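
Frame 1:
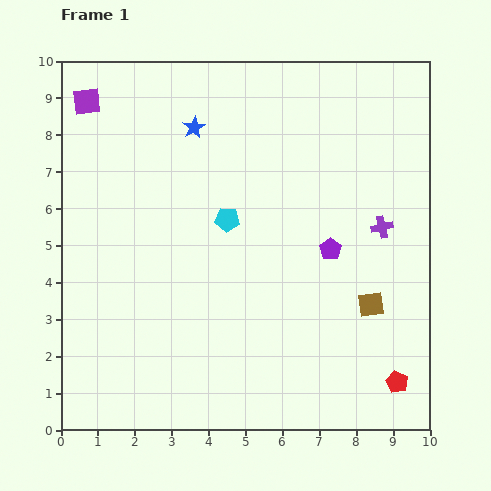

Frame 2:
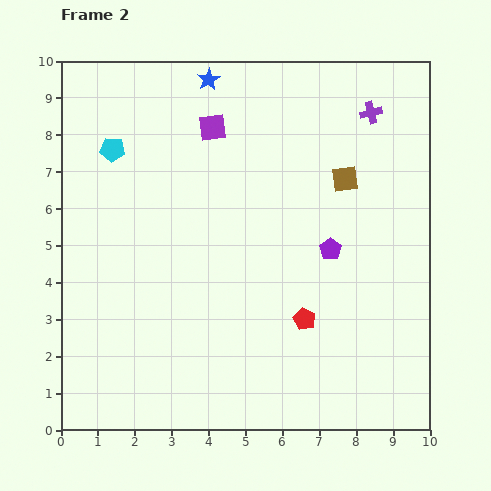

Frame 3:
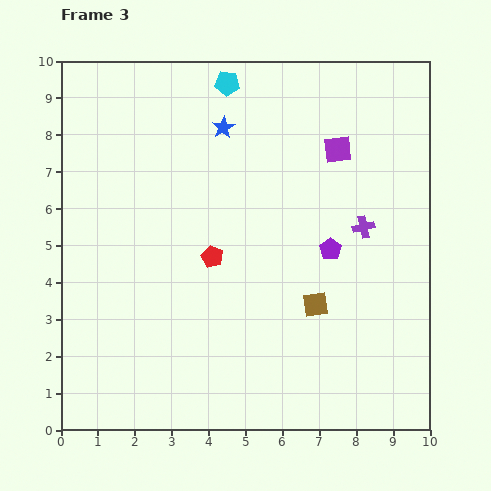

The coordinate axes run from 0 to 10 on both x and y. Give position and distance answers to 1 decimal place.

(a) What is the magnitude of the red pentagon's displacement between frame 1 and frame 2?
3.0

The red pentagon moved from (9.1, 1.3) to (6.6, 3.0), a distance of √(2.5² + 1.7²) ≈ 3.0.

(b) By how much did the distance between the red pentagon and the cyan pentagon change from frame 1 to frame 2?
+0.5

Distance in frame 1: 6.4. Distance in frame 2: 6.9.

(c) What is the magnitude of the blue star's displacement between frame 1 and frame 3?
0.8

The blue star moved from (3.6, 8.2) to (4.4, 8.2), a distance of √(0.8² + 0.0²) ≈ 0.8.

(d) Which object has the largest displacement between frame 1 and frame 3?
the purple square

(moved 6.9; next 6.0)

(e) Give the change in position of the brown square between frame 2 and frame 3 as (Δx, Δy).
(-0.8, -3.4)

The brown square was at (7.7, 6.8) in frame 2 and (6.9, 3.4) in frame 3.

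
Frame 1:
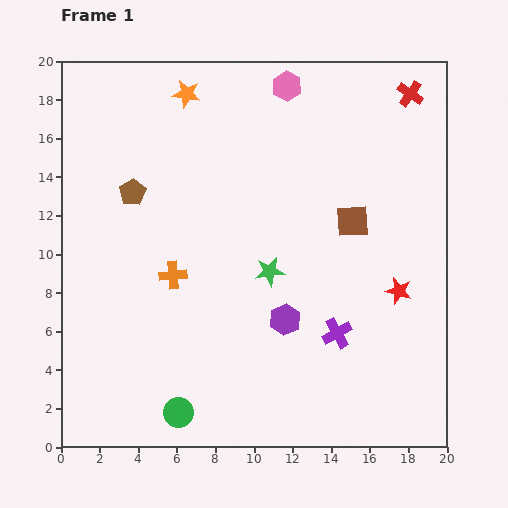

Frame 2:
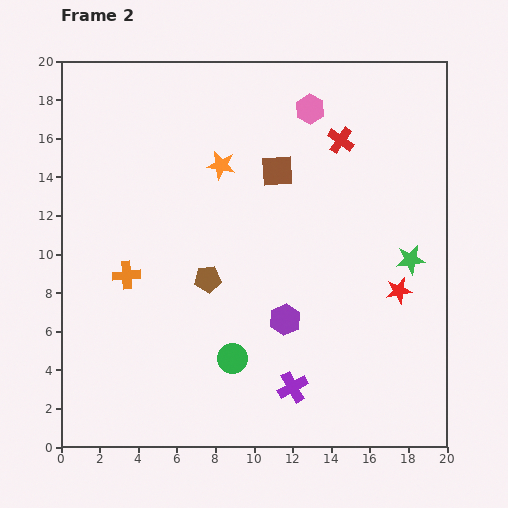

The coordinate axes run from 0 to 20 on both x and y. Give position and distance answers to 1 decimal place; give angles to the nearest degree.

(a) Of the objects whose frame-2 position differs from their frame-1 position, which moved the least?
the pink hexagon

(moved 1.7)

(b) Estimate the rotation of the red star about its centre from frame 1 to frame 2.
28° counter-clockwise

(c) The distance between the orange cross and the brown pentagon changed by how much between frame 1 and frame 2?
-0.6

Distance in frame 1: 4.8. Distance in frame 2: 4.2.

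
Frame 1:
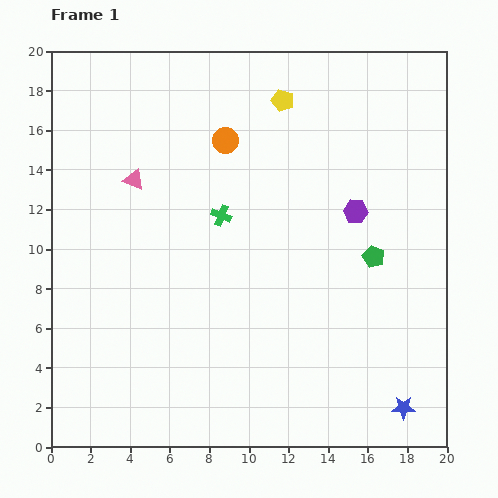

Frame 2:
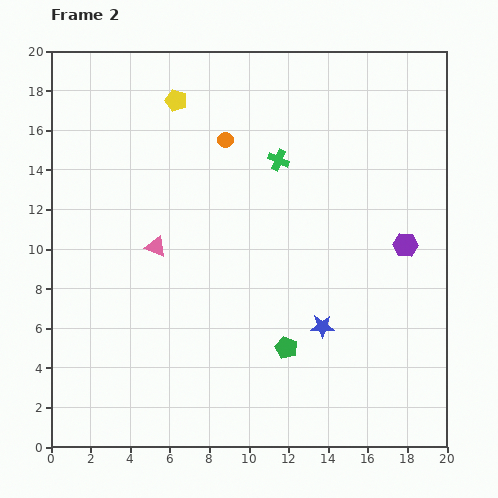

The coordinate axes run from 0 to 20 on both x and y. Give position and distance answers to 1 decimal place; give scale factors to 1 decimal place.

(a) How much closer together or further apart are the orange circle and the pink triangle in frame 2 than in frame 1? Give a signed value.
+1.4

Distance in frame 1: 5.0. Distance in frame 2: 6.4.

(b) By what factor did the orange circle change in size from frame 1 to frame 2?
0.6×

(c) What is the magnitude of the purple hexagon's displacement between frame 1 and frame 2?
3.0

The purple hexagon moved from (15.4, 11.9) to (17.9, 10.2), a distance of √(2.5² + 1.7²) ≈ 3.0.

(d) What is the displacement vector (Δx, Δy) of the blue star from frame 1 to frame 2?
(-4.1, 4.1)

The blue star was at (17.8, 2.0) in frame 1 and (13.7, 6.1) in frame 2.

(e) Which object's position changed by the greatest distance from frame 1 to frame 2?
the green pentagon

(moved 6.4; next 5.8)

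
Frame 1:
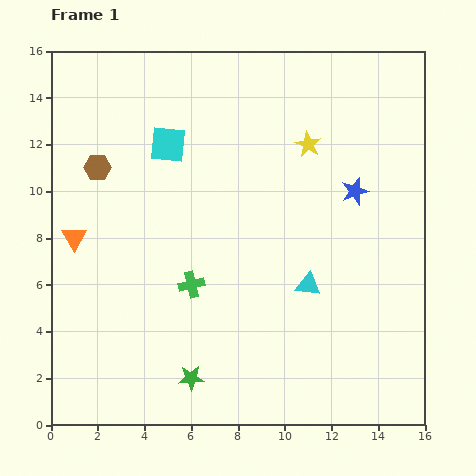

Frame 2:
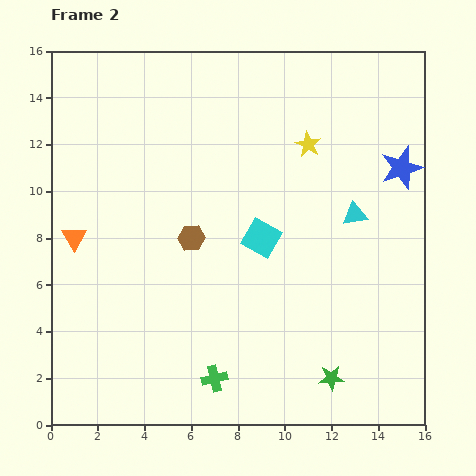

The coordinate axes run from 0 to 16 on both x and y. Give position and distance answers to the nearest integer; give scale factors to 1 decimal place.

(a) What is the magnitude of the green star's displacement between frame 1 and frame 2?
6

The green star moved from (6, 2) to (12, 2), a distance of √(6² + 0²) ≈ 6.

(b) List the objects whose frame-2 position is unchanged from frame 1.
the orange triangle, the yellow star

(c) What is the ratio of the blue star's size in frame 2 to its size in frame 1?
1.6×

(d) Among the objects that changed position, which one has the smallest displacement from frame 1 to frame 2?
the blue star

(moved 2)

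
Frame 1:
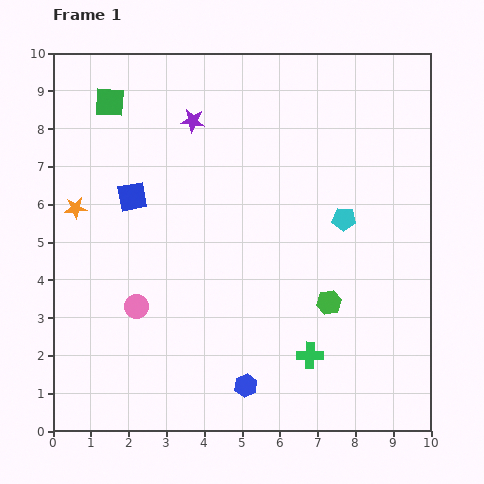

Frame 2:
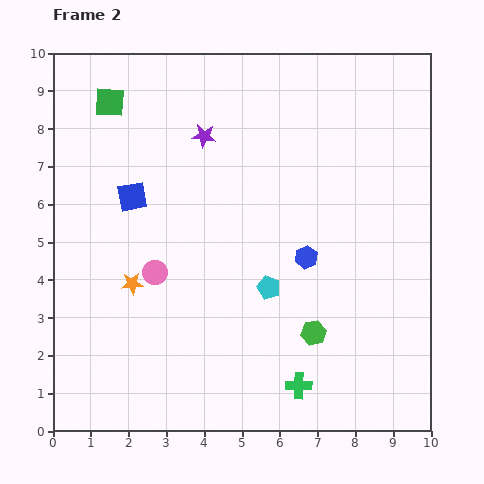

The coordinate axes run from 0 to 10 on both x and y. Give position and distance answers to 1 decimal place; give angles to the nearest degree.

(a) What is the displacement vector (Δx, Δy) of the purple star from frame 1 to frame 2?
(0.3, -0.4)

The purple star was at (3.7, 8.2) in frame 1 and (4.0, 7.8) in frame 2.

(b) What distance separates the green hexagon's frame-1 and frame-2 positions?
0.9

The green hexagon moved from (7.3, 3.4) to (6.9, 2.6), a distance of √(0.4² + 0.8²) ≈ 0.9.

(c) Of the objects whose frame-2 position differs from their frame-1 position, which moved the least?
the purple star

(moved 0.5)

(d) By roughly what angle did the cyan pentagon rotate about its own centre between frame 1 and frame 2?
17° clockwise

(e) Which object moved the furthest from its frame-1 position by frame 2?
the blue hexagon

(moved 3.8; next 2.7)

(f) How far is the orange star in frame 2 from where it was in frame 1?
2.5

The orange star moved from (0.6, 5.9) to (2.1, 3.9), a distance of √(1.5² + 2.0²) ≈ 2.5.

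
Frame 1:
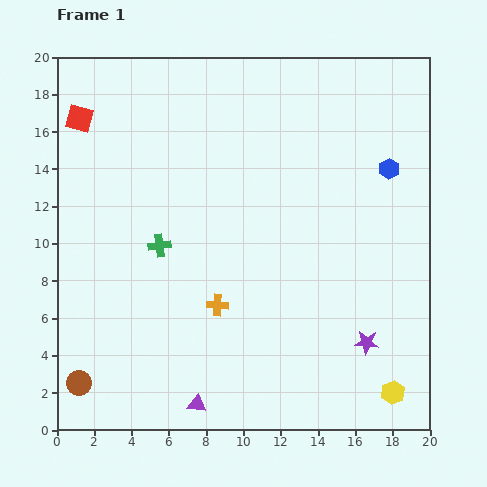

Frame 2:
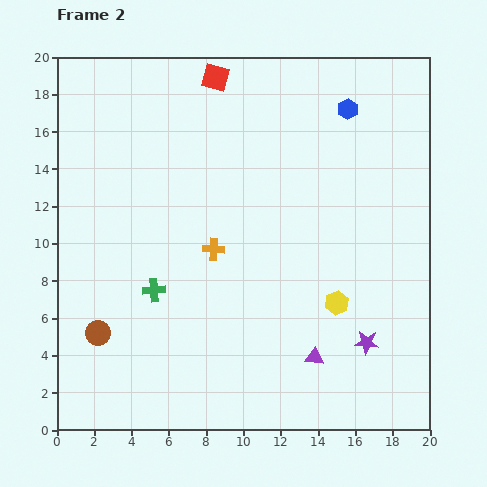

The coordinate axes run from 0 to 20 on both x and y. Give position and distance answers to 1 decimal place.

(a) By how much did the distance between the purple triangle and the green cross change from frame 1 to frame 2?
+0.6

Distance in frame 1: 8.7. Distance in frame 2: 9.3.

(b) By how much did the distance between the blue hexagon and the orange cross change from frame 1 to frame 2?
-1.3

Distance in frame 1: 11.7. Distance in frame 2: 10.4.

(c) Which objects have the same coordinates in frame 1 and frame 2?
the purple star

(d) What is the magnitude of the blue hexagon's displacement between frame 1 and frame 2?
3.9

The blue hexagon moved from (17.8, 14.0) to (15.6, 17.2), a distance of √(2.2² + 3.2²) ≈ 3.9.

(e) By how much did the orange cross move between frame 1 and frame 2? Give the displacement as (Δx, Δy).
(-0.2, 3.0)

The orange cross was at (8.6, 6.7) in frame 1 and (8.4, 9.7) in frame 2.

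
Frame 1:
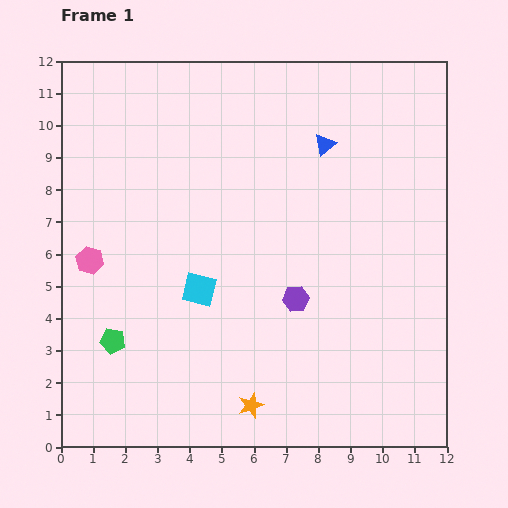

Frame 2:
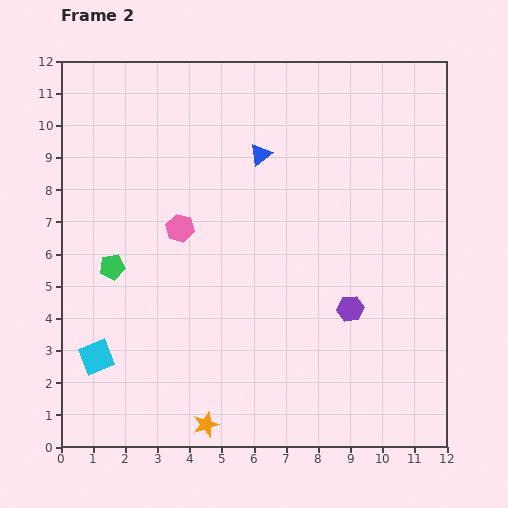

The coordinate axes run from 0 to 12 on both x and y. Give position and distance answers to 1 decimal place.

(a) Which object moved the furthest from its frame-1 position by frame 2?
the cyan square

(moved 3.8; next 3.0)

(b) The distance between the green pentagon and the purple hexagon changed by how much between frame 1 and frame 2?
+1.7

Distance in frame 1: 5.8. Distance in frame 2: 7.5.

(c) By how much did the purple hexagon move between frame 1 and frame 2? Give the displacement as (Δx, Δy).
(1.7, -0.3)

The purple hexagon was at (7.3, 4.6) in frame 1 and (9.0, 4.3) in frame 2.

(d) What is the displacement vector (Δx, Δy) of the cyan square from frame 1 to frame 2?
(-3.2, -2.1)

The cyan square was at (4.3, 4.9) in frame 1 and (1.1, 2.8) in frame 2.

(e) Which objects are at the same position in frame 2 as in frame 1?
none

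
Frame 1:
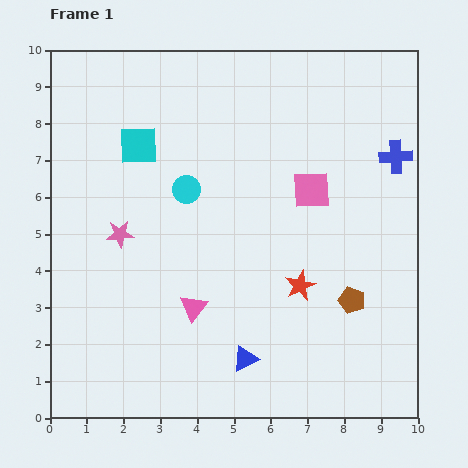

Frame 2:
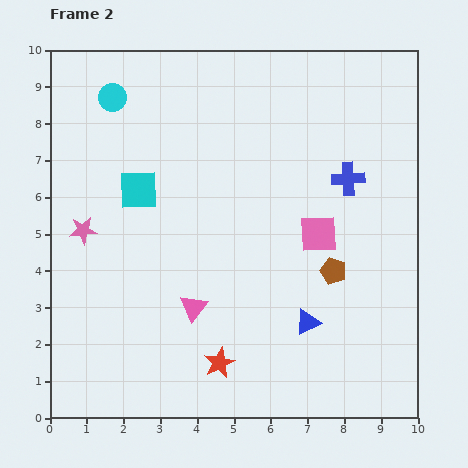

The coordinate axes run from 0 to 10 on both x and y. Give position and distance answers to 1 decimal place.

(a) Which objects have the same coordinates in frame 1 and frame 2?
the pink triangle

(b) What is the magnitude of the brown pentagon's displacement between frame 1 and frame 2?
0.9

The brown pentagon moved from (8.2, 3.2) to (7.7, 4.0), a distance of √(0.5² + 0.8²) ≈ 0.9.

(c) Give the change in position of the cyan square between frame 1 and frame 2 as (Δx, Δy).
(0.0, -1.2)

The cyan square was at (2.4, 7.4) in frame 1 and (2.4, 6.2) in frame 2.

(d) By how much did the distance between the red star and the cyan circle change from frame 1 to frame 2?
+3.8

Distance in frame 1: 4.0. Distance in frame 2: 7.8.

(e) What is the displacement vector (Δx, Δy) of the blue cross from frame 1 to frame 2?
(-1.3, -0.6)

The blue cross was at (9.4, 7.1) in frame 1 and (8.1, 6.5) in frame 2.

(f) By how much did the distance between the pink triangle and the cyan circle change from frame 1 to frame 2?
+2.9

Distance in frame 1: 3.2. Distance in frame 2: 6.1.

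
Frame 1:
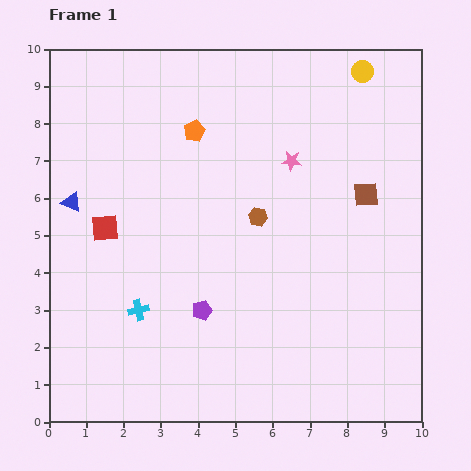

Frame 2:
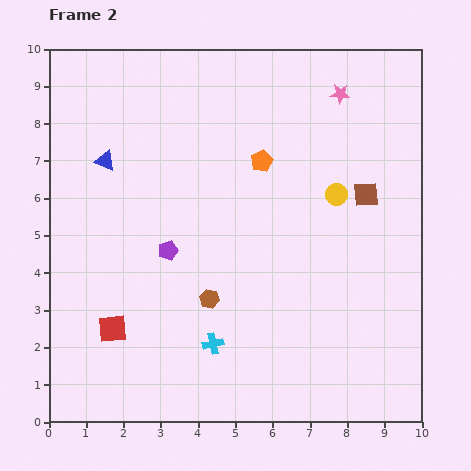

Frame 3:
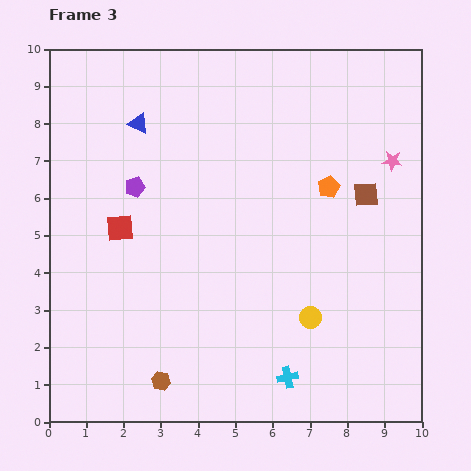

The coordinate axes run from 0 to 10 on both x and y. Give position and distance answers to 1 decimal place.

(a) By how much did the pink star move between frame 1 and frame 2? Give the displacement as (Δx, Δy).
(1.3, 1.8)

The pink star was at (6.5, 7.0) in frame 1 and (7.8, 8.8) in frame 2.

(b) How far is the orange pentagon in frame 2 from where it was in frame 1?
2.0

The orange pentagon moved from (3.9, 7.8) to (5.7, 7.0), a distance of √(1.8² + 0.8²) ≈ 2.0.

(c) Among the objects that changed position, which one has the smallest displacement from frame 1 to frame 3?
the red square

(moved 0.4)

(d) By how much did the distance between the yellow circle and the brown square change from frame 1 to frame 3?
+0.3

Distance in frame 1: 3.3. Distance in frame 3: 3.6.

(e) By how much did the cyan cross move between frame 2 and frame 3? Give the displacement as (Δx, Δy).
(2.0, -0.9)

The cyan cross was at (4.4, 2.1) in frame 2 and (6.4, 1.2) in frame 3.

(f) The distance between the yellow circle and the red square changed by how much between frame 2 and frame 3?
-1.4

Distance in frame 2: 7.0. Distance in frame 3: 5.6.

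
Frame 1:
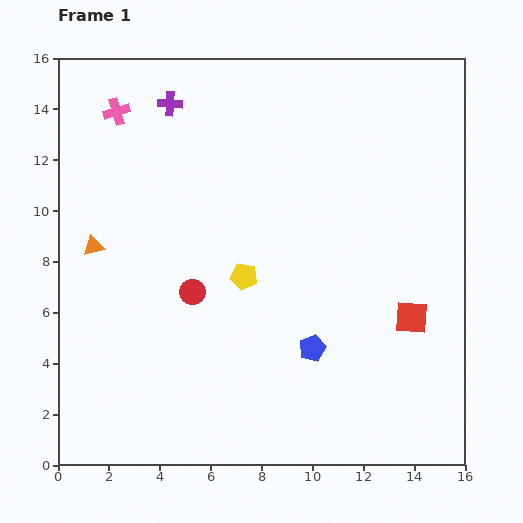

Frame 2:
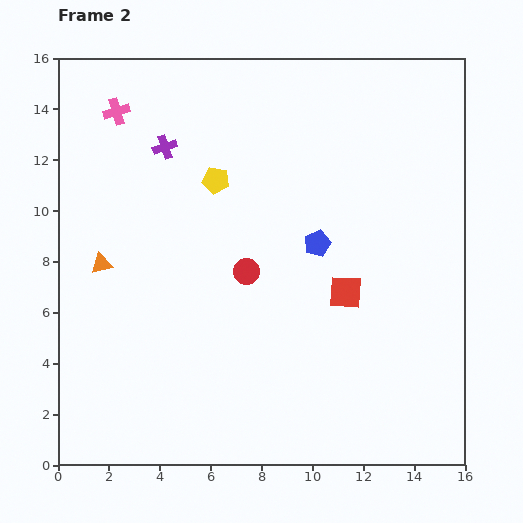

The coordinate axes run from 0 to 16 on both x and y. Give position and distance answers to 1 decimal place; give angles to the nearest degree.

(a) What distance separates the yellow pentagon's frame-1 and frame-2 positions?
4.0

The yellow pentagon moved from (7.3, 7.4) to (6.2, 11.2), a distance of √(1.1² + 3.8²) ≈ 4.0.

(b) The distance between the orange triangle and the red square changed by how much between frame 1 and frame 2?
-3.1

Distance in frame 1: 12.8. Distance in frame 2: 9.7.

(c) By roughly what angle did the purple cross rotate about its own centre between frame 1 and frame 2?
21° counter-clockwise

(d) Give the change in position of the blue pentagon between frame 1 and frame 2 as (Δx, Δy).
(0.2, 4.1)

The blue pentagon was at (10.0, 4.6) in frame 1 and (10.2, 8.7) in frame 2.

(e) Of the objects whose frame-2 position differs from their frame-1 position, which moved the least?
the orange triangle

(moved 0.8)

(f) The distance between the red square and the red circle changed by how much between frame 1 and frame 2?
-4.7

Distance in frame 1: 8.7. Distance in frame 2: 4.0.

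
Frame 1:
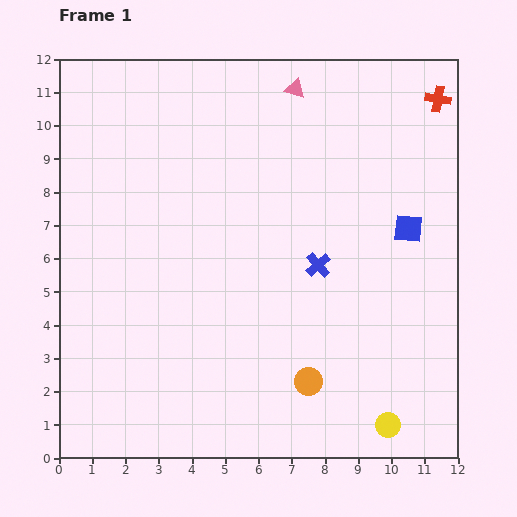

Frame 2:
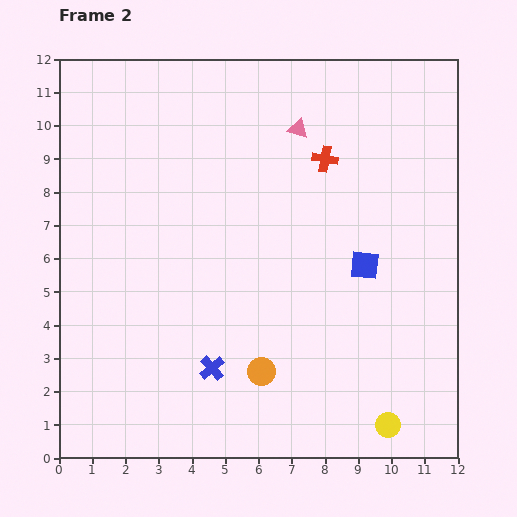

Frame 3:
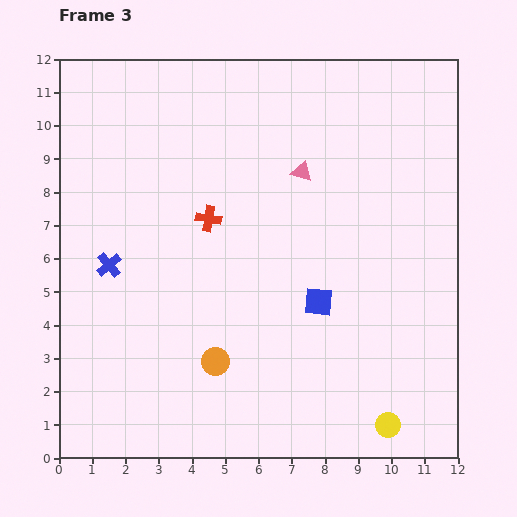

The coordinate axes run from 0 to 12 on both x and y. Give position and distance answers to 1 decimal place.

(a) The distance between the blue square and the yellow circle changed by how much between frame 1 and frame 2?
-1.0

Distance in frame 1: 5.9. Distance in frame 2: 4.9.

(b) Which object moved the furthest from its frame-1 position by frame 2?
the blue cross

(moved 4.5; next 3.8)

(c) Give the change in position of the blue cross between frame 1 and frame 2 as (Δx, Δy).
(-3.2, -3.1)

The blue cross was at (7.8, 5.8) in frame 1 and (4.6, 2.7) in frame 2.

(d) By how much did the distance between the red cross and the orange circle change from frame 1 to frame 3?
-5.1

Distance in frame 1: 9.4. Distance in frame 3: 4.3.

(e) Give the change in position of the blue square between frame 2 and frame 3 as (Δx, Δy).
(-1.4, -1.1)

The blue square was at (9.2, 5.8) in frame 2 and (7.8, 4.7) in frame 3.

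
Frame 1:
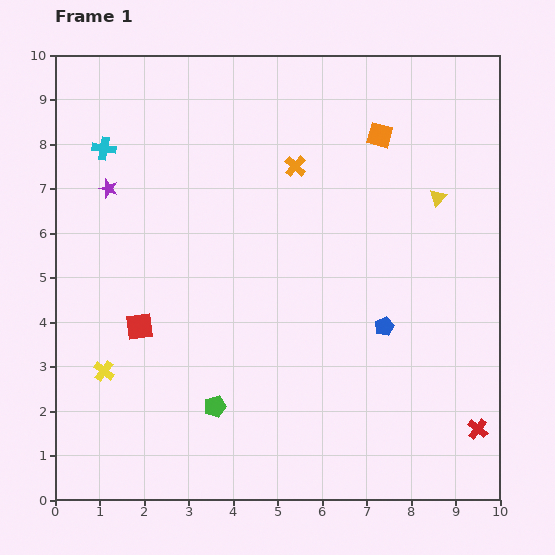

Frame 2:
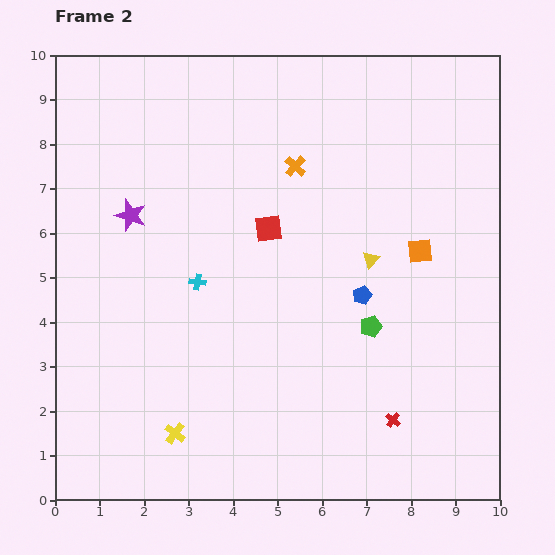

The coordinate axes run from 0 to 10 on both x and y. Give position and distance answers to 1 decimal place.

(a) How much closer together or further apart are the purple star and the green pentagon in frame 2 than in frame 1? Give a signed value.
+0.5

Distance in frame 1: 5.5. Distance in frame 2: 6.0.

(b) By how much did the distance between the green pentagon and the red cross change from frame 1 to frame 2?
-3.7

Distance in frame 1: 5.9. Distance in frame 2: 2.2.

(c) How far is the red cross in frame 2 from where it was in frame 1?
1.9

The red cross moved from (9.5, 1.6) to (7.6, 1.8), a distance of √(1.9² + 0.2²) ≈ 1.9.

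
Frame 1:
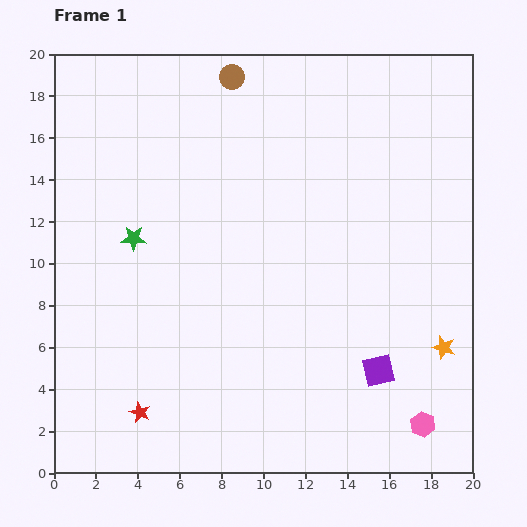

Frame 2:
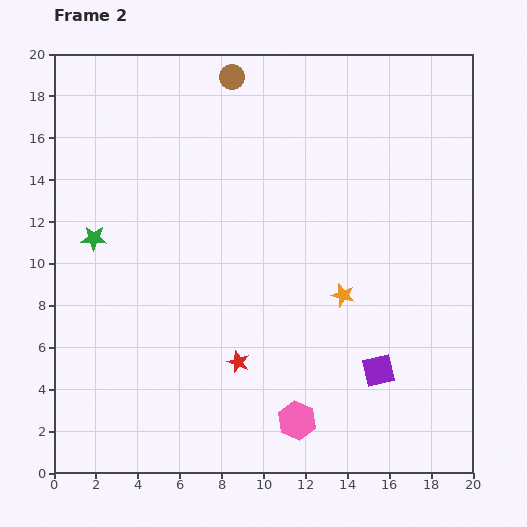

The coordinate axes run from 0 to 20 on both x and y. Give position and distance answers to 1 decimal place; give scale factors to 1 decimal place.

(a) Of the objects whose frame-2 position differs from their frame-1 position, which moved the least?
the green star

(moved 1.9)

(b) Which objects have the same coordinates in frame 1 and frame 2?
the brown circle, the purple square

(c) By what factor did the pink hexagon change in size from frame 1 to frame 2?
1.5×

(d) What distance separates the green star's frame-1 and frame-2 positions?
1.9

The green star moved from (3.8, 11.2) to (1.9, 11.2), a distance of √(1.9² + 0.0²) ≈ 1.9.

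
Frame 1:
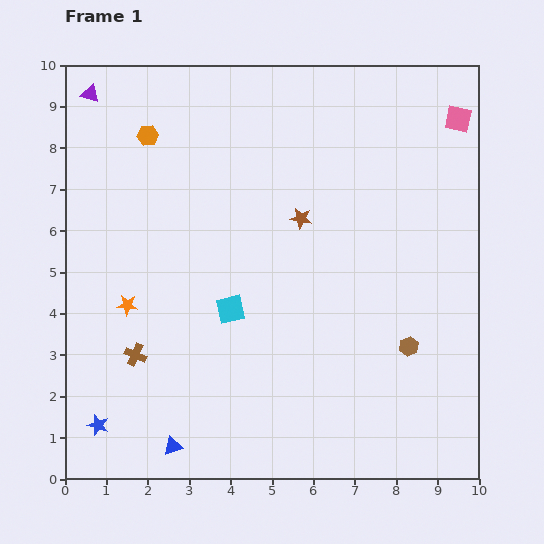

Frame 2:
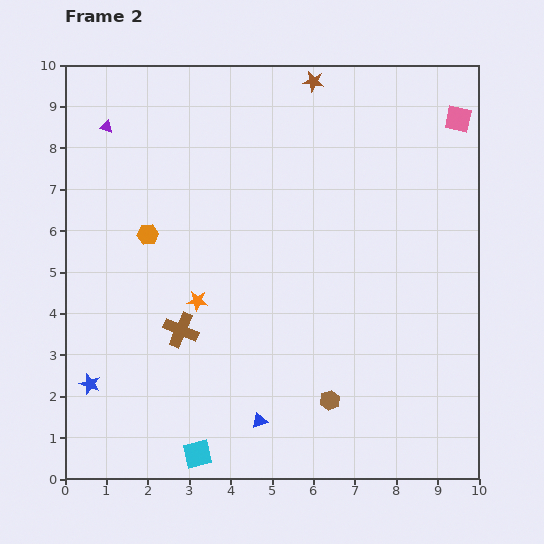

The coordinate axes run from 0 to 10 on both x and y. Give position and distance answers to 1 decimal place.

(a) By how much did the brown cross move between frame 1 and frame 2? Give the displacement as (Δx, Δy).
(1.1, 0.6)

The brown cross was at (1.7, 3.0) in frame 1 and (2.8, 3.6) in frame 2.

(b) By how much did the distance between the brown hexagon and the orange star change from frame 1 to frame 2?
-2.9

Distance in frame 1: 6.9. Distance in frame 2: 4.0.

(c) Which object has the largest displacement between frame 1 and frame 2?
the cyan square

(moved 3.6; next 3.3)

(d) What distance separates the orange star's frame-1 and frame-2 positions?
1.7

The orange star moved from (1.5, 4.2) to (3.2, 4.3), a distance of √(1.7² + 0.1²) ≈ 1.7.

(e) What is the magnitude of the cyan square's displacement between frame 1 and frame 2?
3.6

The cyan square moved from (4.0, 4.1) to (3.2, 0.6), a distance of √(0.8² + 3.5²) ≈ 3.6.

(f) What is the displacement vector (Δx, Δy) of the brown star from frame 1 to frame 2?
(0.3, 3.3)

The brown star was at (5.7, 6.3) in frame 1 and (6.0, 9.6) in frame 2.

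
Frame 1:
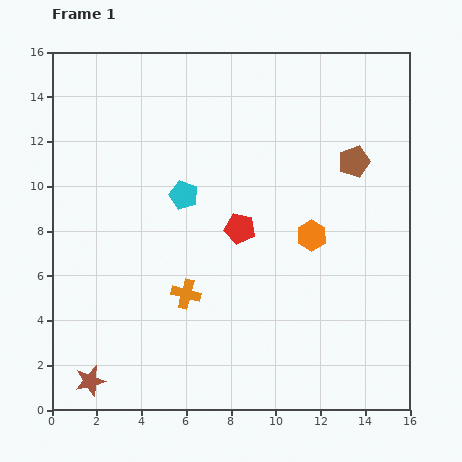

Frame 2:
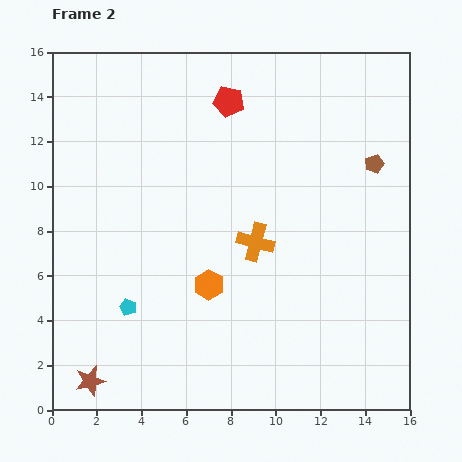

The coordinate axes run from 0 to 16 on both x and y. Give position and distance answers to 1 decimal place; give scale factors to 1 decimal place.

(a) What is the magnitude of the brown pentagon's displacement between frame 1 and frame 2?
0.9

The brown pentagon moved from (13.5, 11.1) to (14.4, 11.0), a distance of √(0.9² + 0.1²) ≈ 0.9.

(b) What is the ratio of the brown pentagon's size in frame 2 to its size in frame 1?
0.6×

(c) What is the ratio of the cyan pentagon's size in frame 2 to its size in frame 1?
0.6×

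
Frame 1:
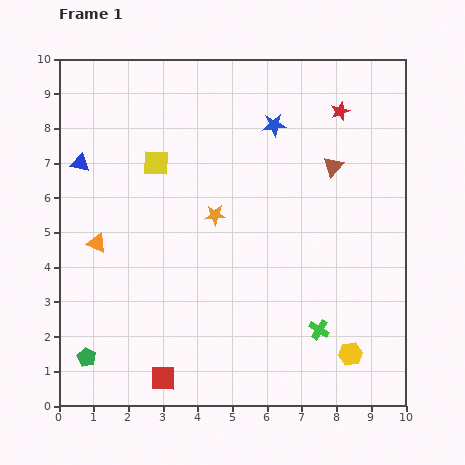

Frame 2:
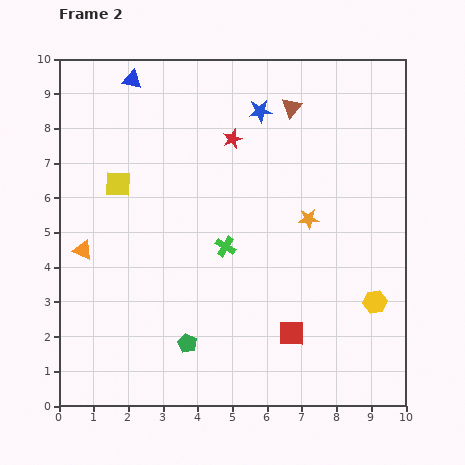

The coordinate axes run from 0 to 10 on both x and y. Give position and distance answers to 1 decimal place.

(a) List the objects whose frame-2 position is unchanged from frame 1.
none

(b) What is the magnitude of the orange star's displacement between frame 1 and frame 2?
2.7

The orange star moved from (4.5, 5.5) to (7.2, 5.4), a distance of √(2.7² + 0.1²) ≈ 2.7.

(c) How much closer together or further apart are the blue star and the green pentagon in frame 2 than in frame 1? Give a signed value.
-1.6

Distance in frame 1: 8.6. Distance in frame 2: 7.0.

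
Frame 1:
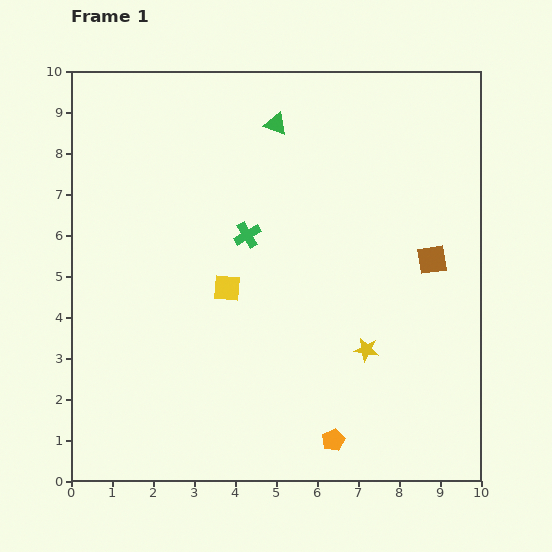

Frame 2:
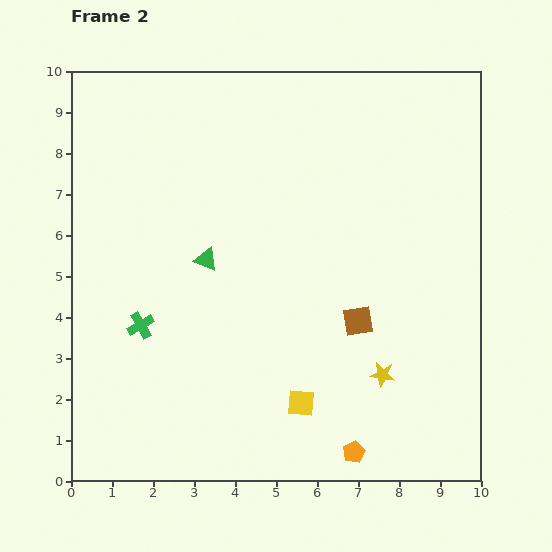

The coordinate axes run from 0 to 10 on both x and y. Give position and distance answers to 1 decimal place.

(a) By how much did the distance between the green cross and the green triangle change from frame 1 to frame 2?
-0.5

Distance in frame 1: 2.8. Distance in frame 2: 2.3.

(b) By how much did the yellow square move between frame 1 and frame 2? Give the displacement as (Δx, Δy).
(1.8, -2.8)

The yellow square was at (3.8, 4.7) in frame 1 and (5.6, 1.9) in frame 2.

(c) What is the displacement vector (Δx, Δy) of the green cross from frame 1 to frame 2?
(-2.6, -2.2)

The green cross was at (4.3, 6.0) in frame 1 and (1.7, 3.8) in frame 2.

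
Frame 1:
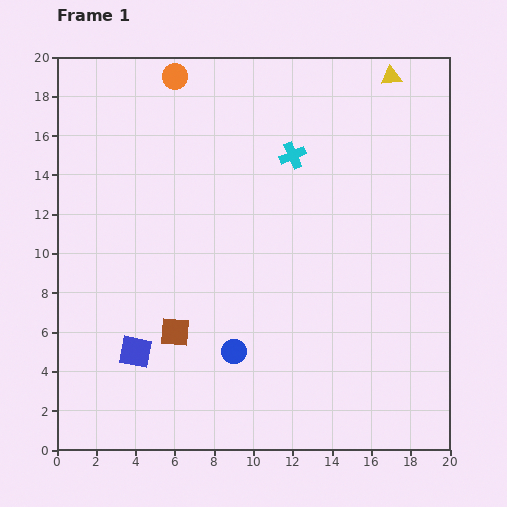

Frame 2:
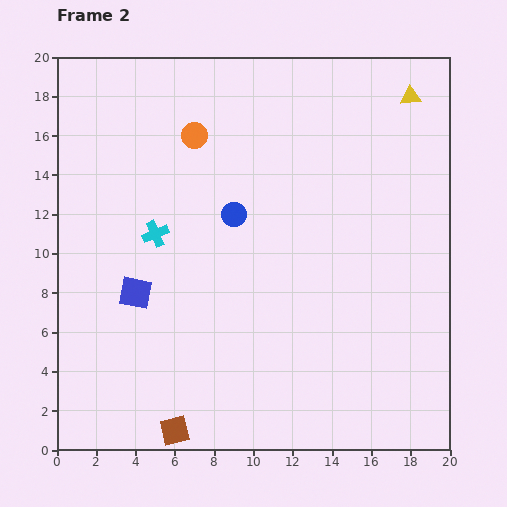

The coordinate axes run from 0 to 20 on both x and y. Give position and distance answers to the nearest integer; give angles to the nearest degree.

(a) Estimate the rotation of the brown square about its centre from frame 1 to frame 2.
19° counter-clockwise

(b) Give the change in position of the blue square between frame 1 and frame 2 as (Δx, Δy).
(0, 3)

The blue square was at (4, 5) in frame 1 and (4, 8) in frame 2.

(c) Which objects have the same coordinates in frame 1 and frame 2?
none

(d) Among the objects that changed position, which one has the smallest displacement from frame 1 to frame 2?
the yellow triangle

(moved 1)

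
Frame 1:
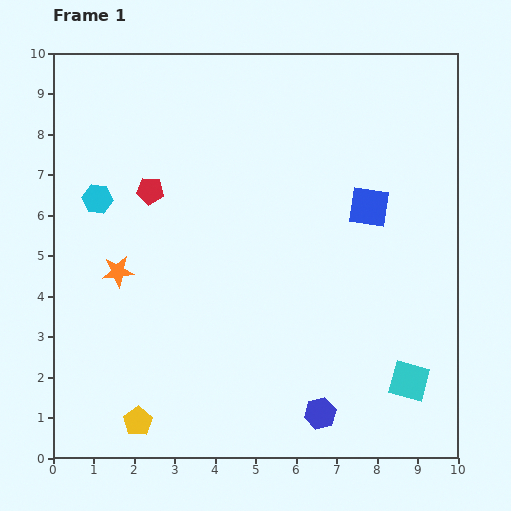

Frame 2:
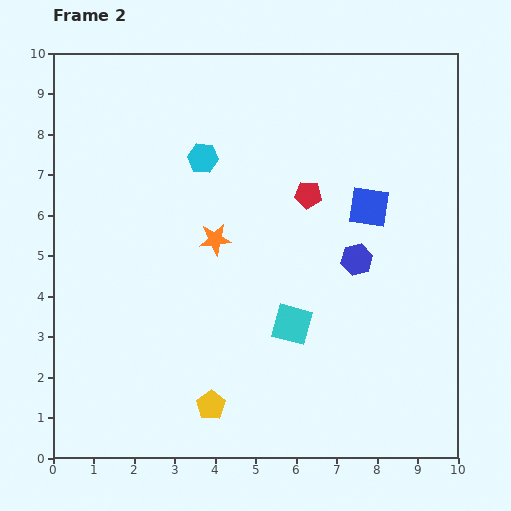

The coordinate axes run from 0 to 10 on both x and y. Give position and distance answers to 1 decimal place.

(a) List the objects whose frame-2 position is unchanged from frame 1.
the blue square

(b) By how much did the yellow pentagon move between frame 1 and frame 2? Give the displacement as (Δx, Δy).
(1.8, 0.4)

The yellow pentagon was at (2.1, 0.9) in frame 1 and (3.9, 1.3) in frame 2.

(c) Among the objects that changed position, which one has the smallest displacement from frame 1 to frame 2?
the yellow pentagon

(moved 1.8)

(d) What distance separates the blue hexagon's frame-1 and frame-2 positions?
3.9

The blue hexagon moved from (6.6, 1.1) to (7.5, 4.9), a distance of √(0.9² + 3.8²) ≈ 3.9.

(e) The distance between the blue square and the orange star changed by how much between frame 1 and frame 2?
-2.5

Distance in frame 1: 6.4. Distance in frame 2: 3.9.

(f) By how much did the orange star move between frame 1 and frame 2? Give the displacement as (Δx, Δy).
(2.4, 0.8)

The orange star was at (1.6, 4.6) in frame 1 and (4.0, 5.4) in frame 2.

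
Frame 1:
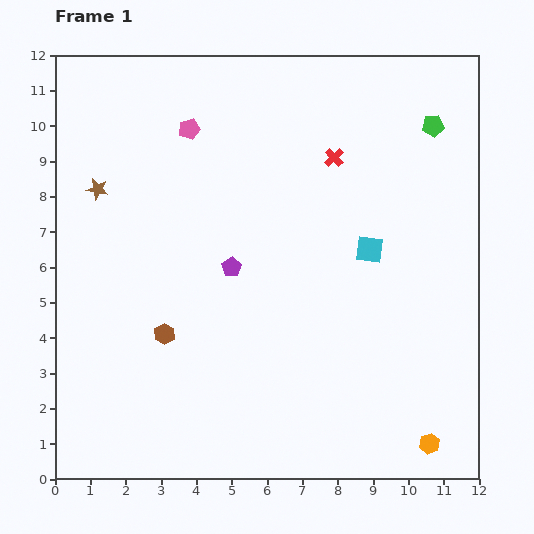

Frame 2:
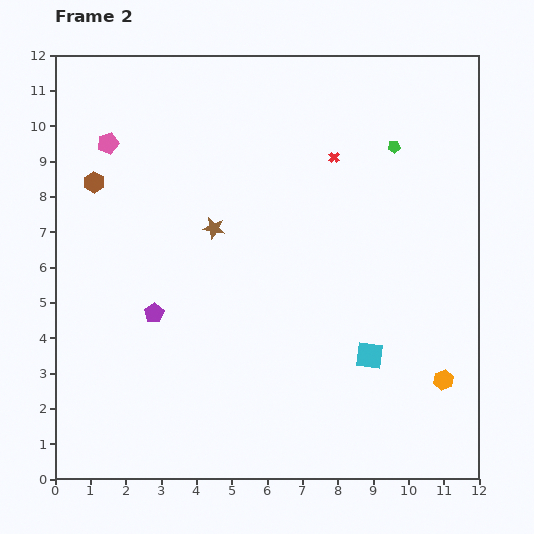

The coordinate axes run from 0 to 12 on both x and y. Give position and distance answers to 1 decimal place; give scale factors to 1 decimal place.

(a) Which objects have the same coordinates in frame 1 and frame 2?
the red cross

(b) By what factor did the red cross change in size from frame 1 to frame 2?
0.6×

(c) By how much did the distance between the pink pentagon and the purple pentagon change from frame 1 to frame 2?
+0.9

Distance in frame 1: 4.1. Distance in frame 2: 5.0.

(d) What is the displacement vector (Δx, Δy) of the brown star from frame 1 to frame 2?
(3.3, -1.1)

The brown star was at (1.2, 8.2) in frame 1 and (4.5, 7.1) in frame 2.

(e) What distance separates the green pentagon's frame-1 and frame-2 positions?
1.3

The green pentagon moved from (10.7, 10.0) to (9.6, 9.4), a distance of √(1.1² + 0.6²) ≈ 1.3.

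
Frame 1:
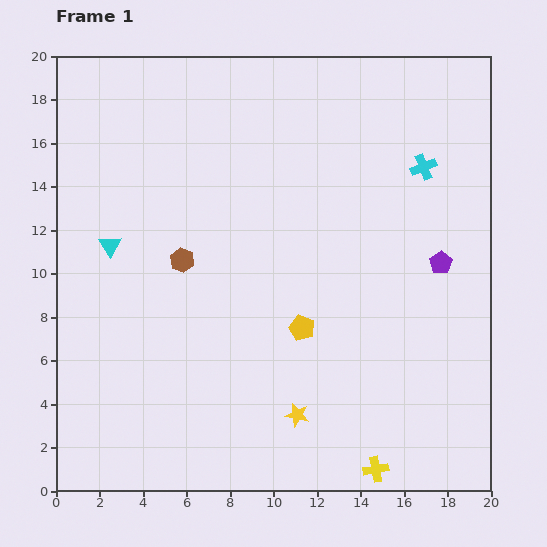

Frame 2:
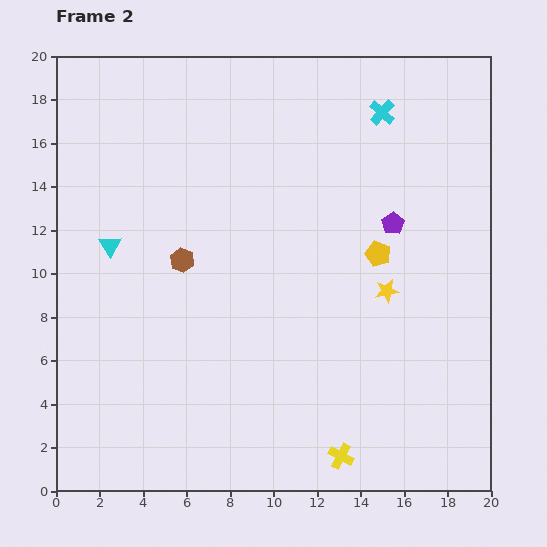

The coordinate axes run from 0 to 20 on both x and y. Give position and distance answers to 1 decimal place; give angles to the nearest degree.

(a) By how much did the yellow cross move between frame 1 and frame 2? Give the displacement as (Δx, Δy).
(-1.6, 0.6)

The yellow cross was at (14.7, 1.0) in frame 1 and (13.1, 1.6) in frame 2.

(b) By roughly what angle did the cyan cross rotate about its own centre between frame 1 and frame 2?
26° counter-clockwise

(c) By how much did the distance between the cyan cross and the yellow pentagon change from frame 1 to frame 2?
-2.8

Distance in frame 1: 9.3. Distance in frame 2: 6.5.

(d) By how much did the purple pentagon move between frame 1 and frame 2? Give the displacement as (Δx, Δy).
(-2.2, 1.8)

The purple pentagon was at (17.7, 10.5) in frame 1 and (15.5, 12.3) in frame 2.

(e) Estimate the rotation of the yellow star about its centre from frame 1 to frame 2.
23° counter-clockwise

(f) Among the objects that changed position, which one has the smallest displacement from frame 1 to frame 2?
the yellow cross

(moved 1.7)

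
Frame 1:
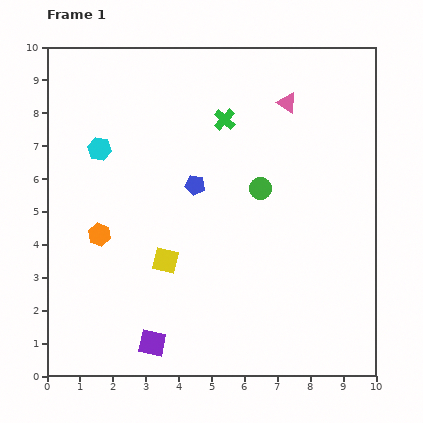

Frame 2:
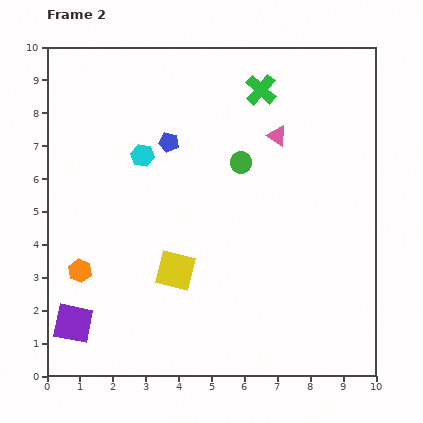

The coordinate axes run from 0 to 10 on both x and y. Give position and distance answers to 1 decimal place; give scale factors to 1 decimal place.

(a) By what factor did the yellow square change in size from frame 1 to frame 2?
1.5×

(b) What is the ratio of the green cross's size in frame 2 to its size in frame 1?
1.4×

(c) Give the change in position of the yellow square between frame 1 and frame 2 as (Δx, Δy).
(0.3, -0.3)

The yellow square was at (3.6, 3.5) in frame 1 and (3.9, 3.2) in frame 2.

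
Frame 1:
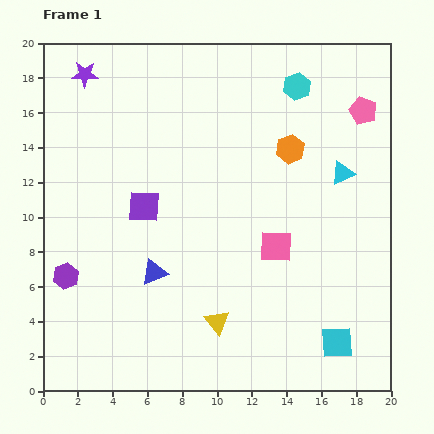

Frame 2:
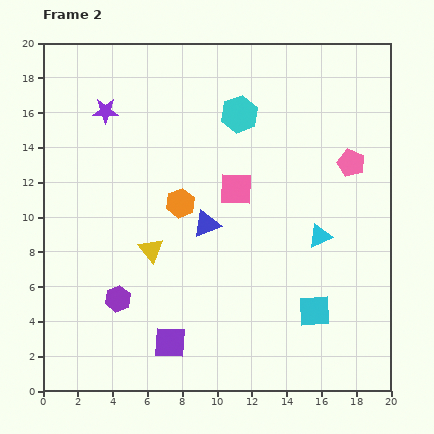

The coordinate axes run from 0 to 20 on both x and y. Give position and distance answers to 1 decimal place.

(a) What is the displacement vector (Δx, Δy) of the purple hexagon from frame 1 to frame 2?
(3.0, -1.3)

The purple hexagon was at (1.3, 6.6) in frame 1 and (4.3, 5.3) in frame 2.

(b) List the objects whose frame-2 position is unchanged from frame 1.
none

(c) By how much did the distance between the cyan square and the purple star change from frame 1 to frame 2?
-4.6

Distance in frame 1: 21.2. Distance in frame 2: 16.6.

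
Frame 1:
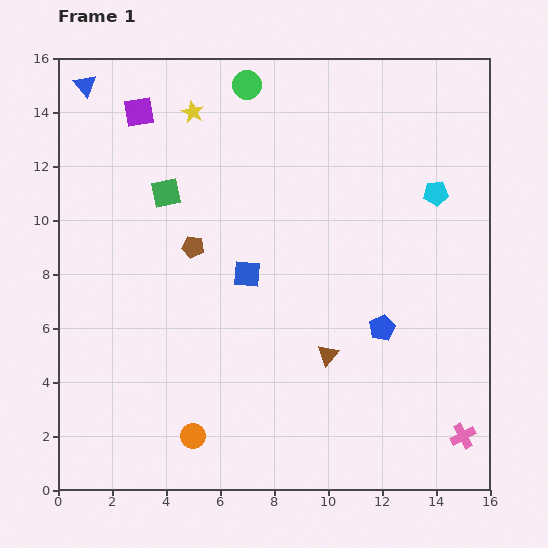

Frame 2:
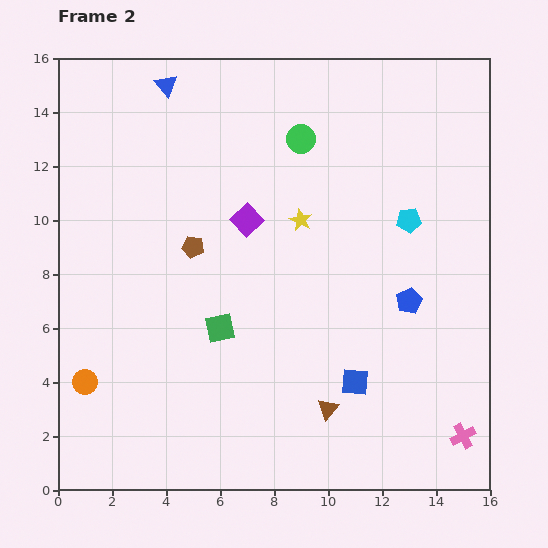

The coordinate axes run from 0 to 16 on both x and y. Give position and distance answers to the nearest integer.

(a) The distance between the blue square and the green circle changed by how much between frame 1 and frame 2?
+2

Distance in frame 1: 7. Distance in frame 2: 9.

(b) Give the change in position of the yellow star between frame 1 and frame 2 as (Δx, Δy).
(4, -4)

The yellow star was at (5, 14) in frame 1 and (9, 10) in frame 2.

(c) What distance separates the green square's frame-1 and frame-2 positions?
5

The green square moved from (4, 11) to (6, 6), a distance of √(2² + 5²) ≈ 5.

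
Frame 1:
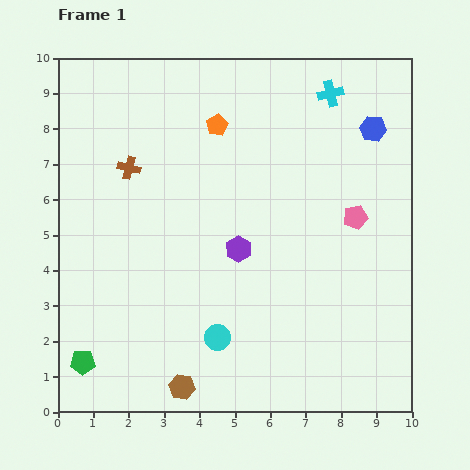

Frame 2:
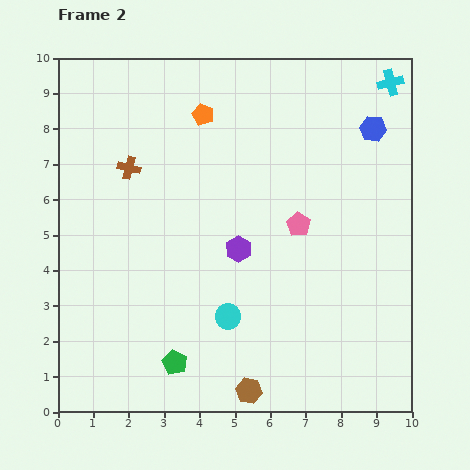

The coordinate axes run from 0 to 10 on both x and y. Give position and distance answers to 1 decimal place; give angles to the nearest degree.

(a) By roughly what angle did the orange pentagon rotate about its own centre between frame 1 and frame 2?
22° counter-clockwise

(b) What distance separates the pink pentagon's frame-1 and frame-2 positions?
1.6

The pink pentagon moved from (8.4, 5.5) to (6.8, 5.3), a distance of √(1.6² + 0.2²) ≈ 1.6.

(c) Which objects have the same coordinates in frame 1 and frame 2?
the blue hexagon, the purple hexagon, the brown cross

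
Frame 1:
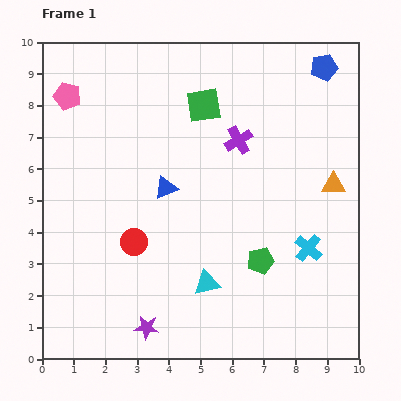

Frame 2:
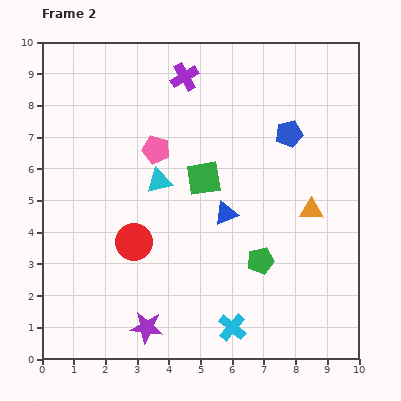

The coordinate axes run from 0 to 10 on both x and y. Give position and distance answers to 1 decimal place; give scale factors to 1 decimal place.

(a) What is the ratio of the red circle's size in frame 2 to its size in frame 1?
1.4×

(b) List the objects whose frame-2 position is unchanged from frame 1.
the purple star, the green pentagon, the red circle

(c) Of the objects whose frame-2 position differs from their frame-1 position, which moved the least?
the orange triangle

(moved 1.1)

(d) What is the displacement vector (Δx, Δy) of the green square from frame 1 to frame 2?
(0.0, -2.3)

The green square was at (5.1, 8.0) in frame 1 and (5.1, 5.7) in frame 2.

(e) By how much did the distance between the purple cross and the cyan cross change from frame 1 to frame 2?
+4.0

Distance in frame 1: 4.0. Distance in frame 2: 8.0.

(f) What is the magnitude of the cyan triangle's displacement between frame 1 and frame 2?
3.5

The cyan triangle moved from (5.2, 2.4) to (3.7, 5.6), a distance of √(1.5² + 3.2²) ≈ 3.5.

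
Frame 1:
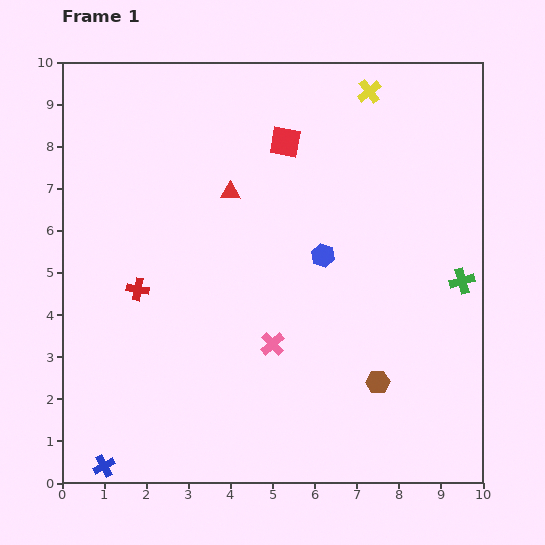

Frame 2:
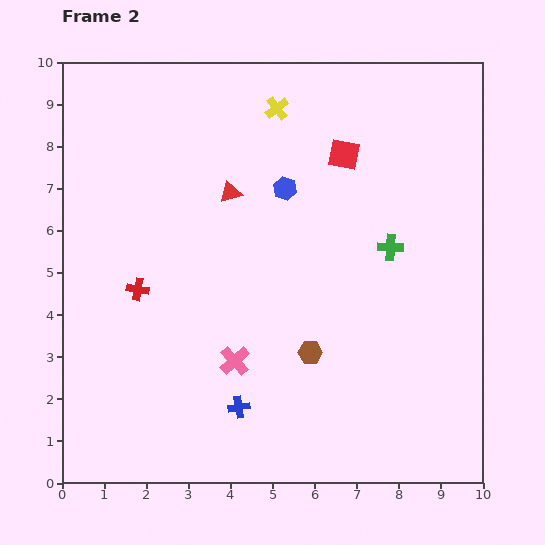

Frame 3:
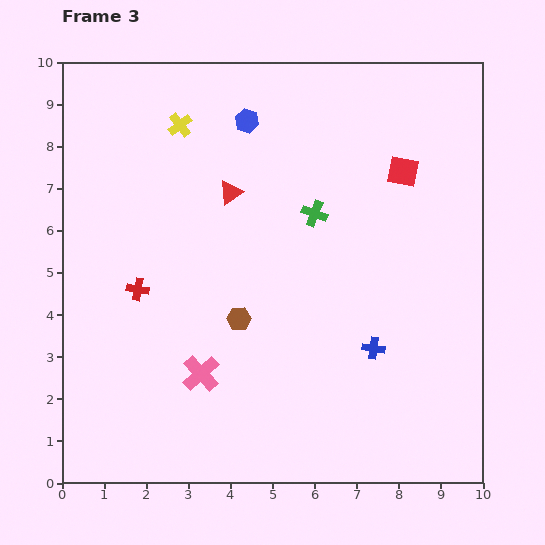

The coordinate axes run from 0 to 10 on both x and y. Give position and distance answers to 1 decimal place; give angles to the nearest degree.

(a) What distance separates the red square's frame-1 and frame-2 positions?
1.4

The red square moved from (5.3, 8.1) to (6.7, 7.8), a distance of √(1.4² + 0.3²) ≈ 1.4.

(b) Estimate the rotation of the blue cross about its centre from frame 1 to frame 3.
37° clockwise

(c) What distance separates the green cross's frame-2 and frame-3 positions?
2.0

The green cross moved from (7.8, 5.6) to (6.0, 6.4), a distance of √(1.8² + 0.8²) ≈ 2.0.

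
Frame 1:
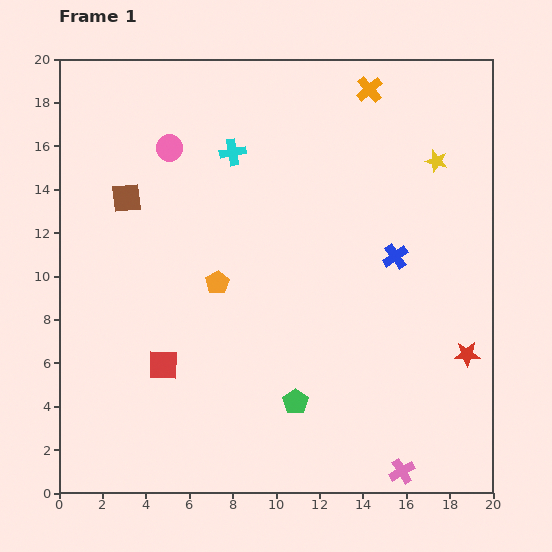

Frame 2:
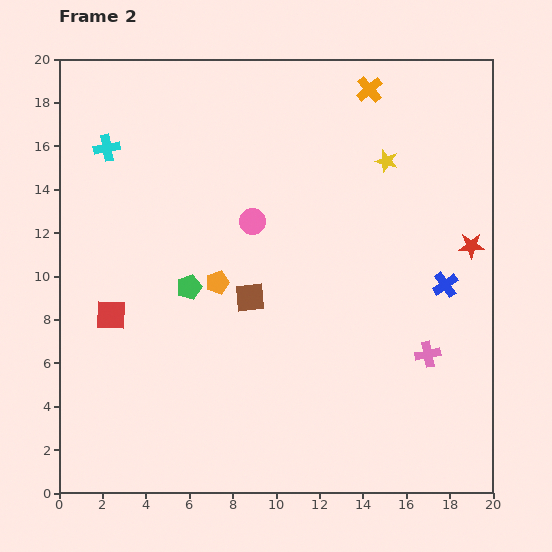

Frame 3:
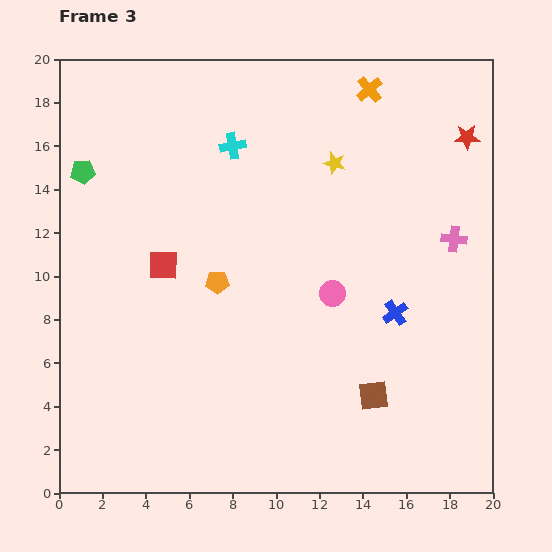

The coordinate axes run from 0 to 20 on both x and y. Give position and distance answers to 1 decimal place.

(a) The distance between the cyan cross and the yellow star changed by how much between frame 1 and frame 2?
+3.5

Distance in frame 1: 9.4. Distance in frame 2: 12.9.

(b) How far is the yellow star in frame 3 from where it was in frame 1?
4.7

The yellow star moved from (17.4, 15.3) to (12.7, 15.2), a distance of √(4.7² + 0.1²) ≈ 4.7.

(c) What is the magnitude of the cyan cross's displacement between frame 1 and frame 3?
0.3

The cyan cross moved from (8.0, 15.7) to (8.0, 16.0), a distance of √(0.0² + 0.3²) ≈ 0.3.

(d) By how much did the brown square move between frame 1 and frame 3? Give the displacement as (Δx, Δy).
(11.4, -9.1)

The brown square was at (3.1, 13.6) in frame 1 and (14.5, 4.5) in frame 3.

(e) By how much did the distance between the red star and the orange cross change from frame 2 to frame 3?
-3.6

Distance in frame 2: 8.6. Distance in frame 3: 5.0.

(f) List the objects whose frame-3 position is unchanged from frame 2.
the orange pentagon, the orange cross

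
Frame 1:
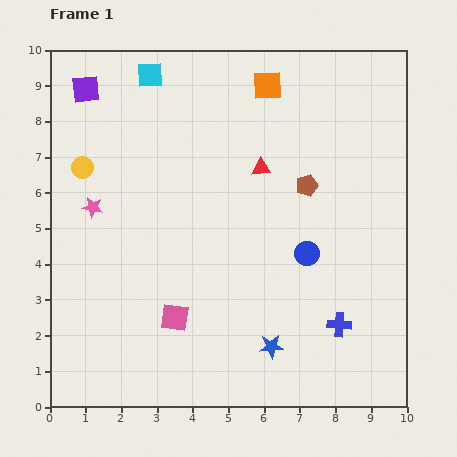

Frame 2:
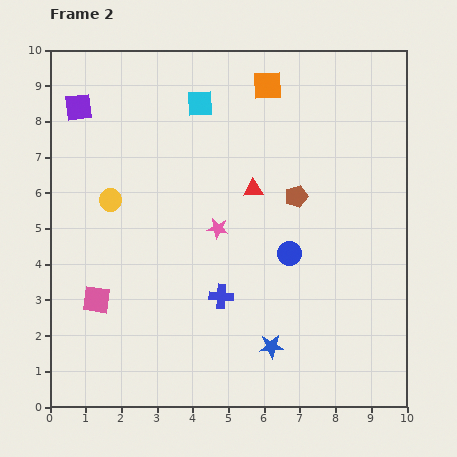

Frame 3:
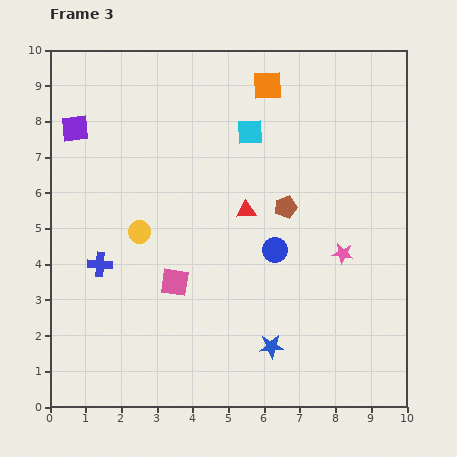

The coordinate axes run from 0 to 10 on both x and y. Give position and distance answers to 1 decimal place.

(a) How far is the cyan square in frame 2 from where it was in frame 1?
1.6

The cyan square moved from (2.8, 9.3) to (4.2, 8.5), a distance of √(1.4² + 0.8²) ≈ 1.6.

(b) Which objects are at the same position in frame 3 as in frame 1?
the orange square, the blue star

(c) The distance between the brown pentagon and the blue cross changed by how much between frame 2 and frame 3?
+1.9

Distance in frame 2: 3.5. Distance in frame 3: 5.4.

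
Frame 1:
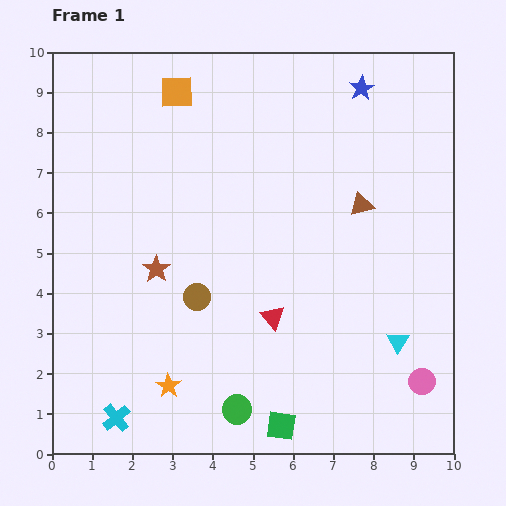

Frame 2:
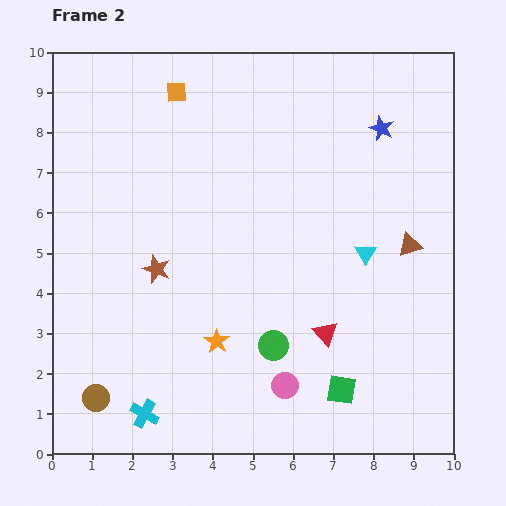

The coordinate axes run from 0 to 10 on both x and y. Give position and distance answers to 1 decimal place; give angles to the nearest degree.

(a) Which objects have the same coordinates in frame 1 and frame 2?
the brown star, the orange square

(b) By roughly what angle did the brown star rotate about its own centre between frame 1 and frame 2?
15° counter-clockwise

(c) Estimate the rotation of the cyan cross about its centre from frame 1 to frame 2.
22° counter-clockwise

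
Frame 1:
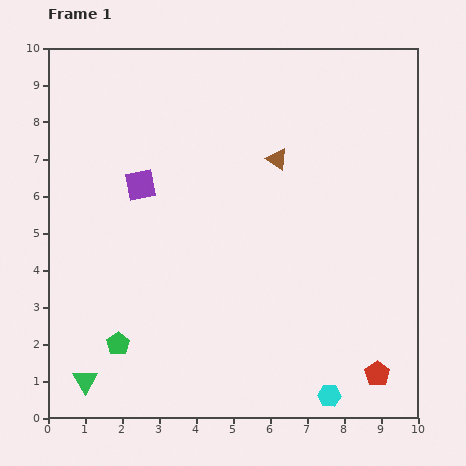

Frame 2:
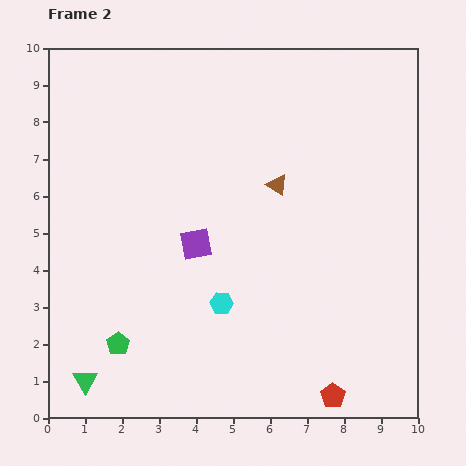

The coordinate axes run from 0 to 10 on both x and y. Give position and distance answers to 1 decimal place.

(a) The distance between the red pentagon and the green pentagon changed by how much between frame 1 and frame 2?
-1.0

Distance in frame 1: 7.0. Distance in frame 2: 6.0.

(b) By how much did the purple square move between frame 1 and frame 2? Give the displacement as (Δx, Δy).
(1.5, -1.6)

The purple square was at (2.5, 6.3) in frame 1 and (4.0, 4.7) in frame 2.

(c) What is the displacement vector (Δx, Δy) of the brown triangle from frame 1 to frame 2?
(0.0, -0.7)

The brown triangle was at (6.2, 7.0) in frame 1 and (6.2, 6.3) in frame 2.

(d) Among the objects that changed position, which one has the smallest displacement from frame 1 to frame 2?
the brown triangle

(moved 0.7)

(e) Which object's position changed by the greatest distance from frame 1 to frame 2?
the cyan hexagon

(moved 3.8; next 2.2)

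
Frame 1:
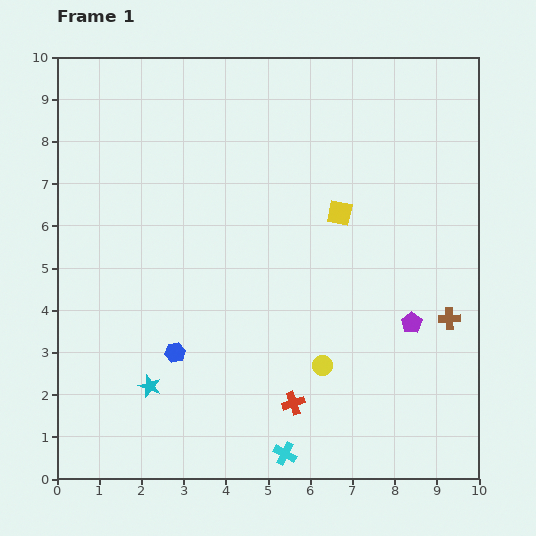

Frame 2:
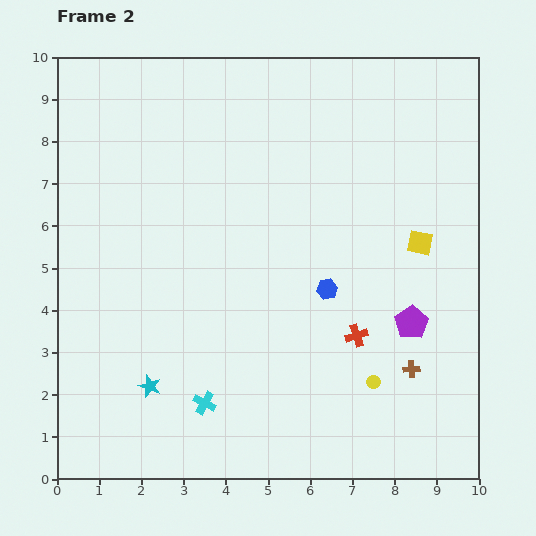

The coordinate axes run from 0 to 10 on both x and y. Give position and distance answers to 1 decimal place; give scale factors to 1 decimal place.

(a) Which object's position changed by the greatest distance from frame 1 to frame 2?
the blue hexagon

(moved 3.9; next 2.2)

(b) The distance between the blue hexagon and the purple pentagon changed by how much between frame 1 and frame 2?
-3.4

Distance in frame 1: 5.6. Distance in frame 2: 2.2.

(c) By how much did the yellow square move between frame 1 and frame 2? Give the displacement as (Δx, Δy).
(1.9, -0.7)

The yellow square was at (6.7, 6.3) in frame 1 and (8.6, 5.6) in frame 2.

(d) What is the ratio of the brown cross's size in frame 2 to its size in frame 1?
0.8×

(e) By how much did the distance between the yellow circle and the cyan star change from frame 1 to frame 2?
+1.2

Distance in frame 1: 4.1. Distance in frame 2: 5.3.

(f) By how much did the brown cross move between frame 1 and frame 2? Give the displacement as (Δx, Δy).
(-0.9, -1.2)

The brown cross was at (9.3, 3.8) in frame 1 and (8.4, 2.6) in frame 2.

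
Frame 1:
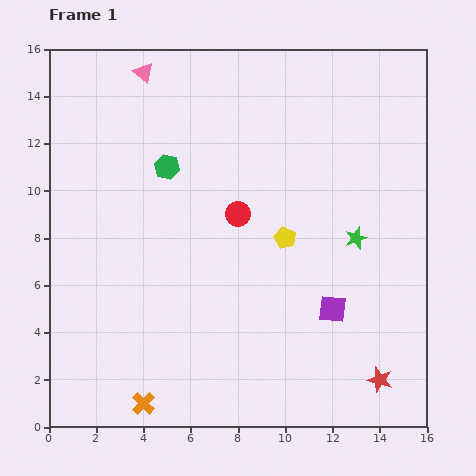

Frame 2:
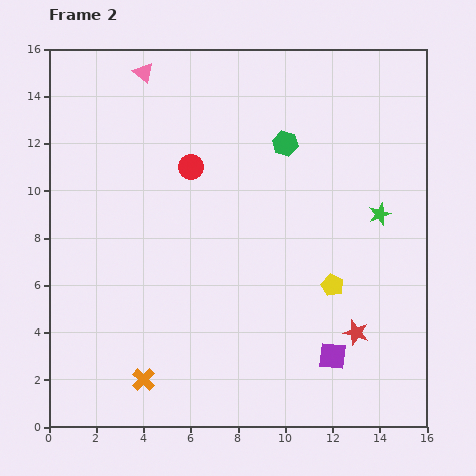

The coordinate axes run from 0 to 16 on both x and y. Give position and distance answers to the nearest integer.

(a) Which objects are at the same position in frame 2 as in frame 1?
the pink triangle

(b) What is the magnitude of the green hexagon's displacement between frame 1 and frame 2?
5

The green hexagon moved from (5, 11) to (10, 12), a distance of √(5² + 1²) ≈ 5.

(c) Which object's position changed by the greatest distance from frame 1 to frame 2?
the green hexagon

(moved 5; next 3)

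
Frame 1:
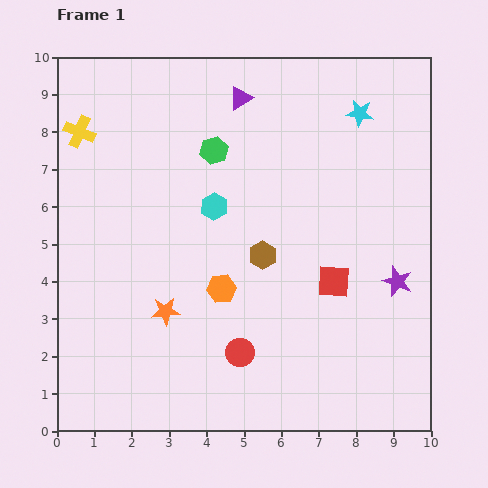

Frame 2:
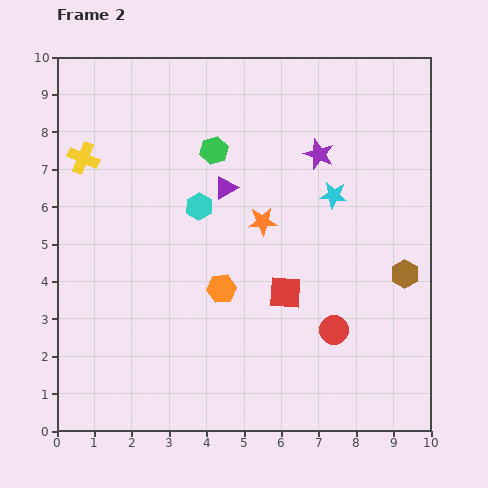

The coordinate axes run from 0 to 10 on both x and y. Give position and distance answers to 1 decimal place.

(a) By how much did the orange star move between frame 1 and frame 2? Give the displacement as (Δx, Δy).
(2.6, 2.4)

The orange star was at (2.9, 3.2) in frame 1 and (5.5, 5.6) in frame 2.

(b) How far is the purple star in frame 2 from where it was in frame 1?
4.0

The purple star moved from (9.1, 4.0) to (7.0, 7.4), a distance of √(2.1² + 3.4²) ≈ 4.0.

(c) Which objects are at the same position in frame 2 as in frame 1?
the green hexagon, the orange hexagon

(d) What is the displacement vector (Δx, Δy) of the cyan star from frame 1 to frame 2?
(-0.7, -2.2)

The cyan star was at (8.1, 8.5) in frame 1 and (7.4, 6.3) in frame 2.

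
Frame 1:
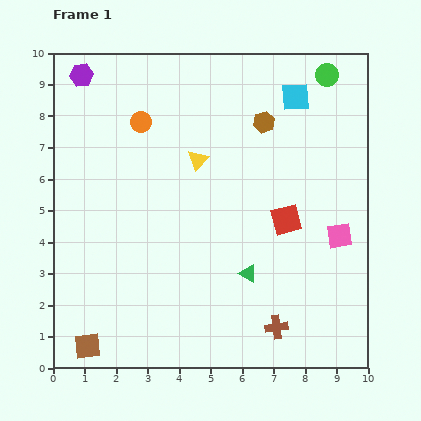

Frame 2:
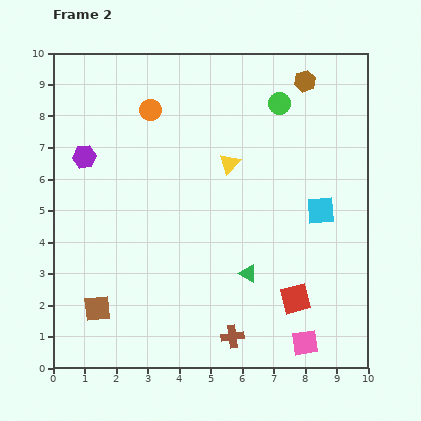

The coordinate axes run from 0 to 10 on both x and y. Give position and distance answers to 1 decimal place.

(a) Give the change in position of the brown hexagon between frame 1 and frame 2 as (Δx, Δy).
(1.3, 1.3)

The brown hexagon was at (6.7, 7.8) in frame 1 and (8.0, 9.1) in frame 2.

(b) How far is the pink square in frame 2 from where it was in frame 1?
3.6

The pink square moved from (9.1, 4.2) to (8.0, 0.8), a distance of √(1.1² + 3.4²) ≈ 3.6.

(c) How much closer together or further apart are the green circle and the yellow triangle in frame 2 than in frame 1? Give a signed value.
-2.4

Distance in frame 1: 4.9. Distance in frame 2: 2.5.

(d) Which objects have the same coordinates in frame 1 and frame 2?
the green triangle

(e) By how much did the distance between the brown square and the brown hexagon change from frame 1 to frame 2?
+0.8

Distance in frame 1: 9.0. Distance in frame 2: 9.8.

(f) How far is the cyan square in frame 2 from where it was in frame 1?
3.7

The cyan square moved from (7.7, 8.6) to (8.5, 5.0), a distance of √(0.8² + 3.6²) ≈ 3.7.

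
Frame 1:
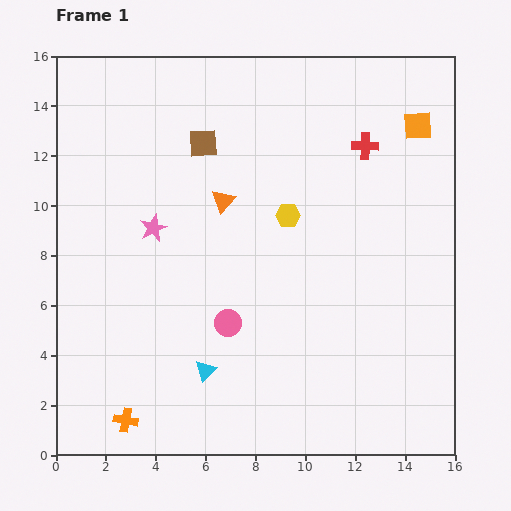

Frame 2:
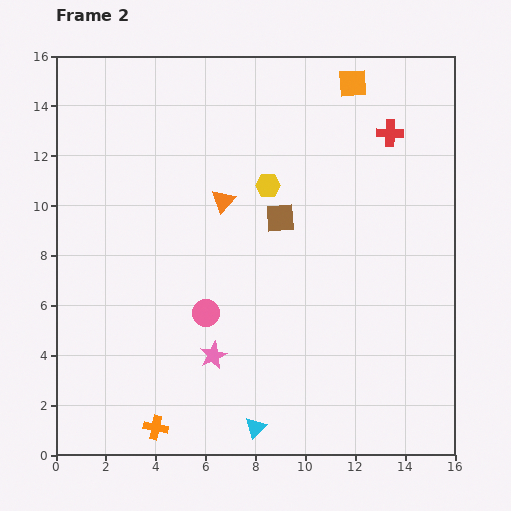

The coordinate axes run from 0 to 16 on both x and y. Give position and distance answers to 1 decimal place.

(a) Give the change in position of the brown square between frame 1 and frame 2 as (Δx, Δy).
(3.1, -3.0)

The brown square was at (5.9, 12.5) in frame 1 and (9.0, 9.5) in frame 2.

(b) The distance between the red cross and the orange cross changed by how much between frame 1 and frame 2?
+0.5

Distance in frame 1: 14.6. Distance in frame 2: 15.1.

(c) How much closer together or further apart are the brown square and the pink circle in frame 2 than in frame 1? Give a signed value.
-2.5

Distance in frame 1: 7.3. Distance in frame 2: 4.8.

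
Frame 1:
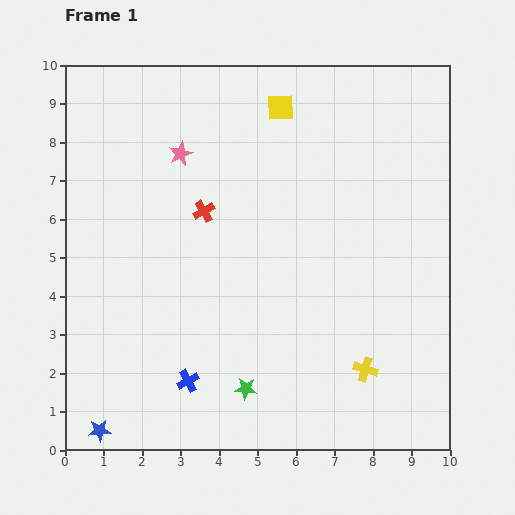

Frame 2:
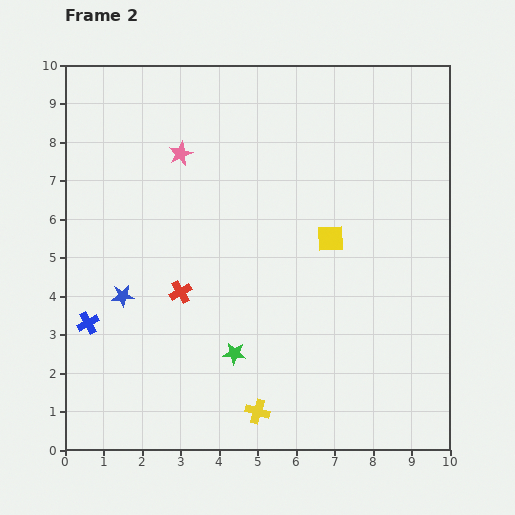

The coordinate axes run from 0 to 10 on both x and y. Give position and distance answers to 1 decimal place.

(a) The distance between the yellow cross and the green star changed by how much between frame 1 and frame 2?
-1.5

Distance in frame 1: 3.1. Distance in frame 2: 1.6.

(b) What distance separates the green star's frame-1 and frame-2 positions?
0.9

The green star moved from (4.7, 1.6) to (4.4, 2.5), a distance of √(0.3² + 0.9²) ≈ 0.9.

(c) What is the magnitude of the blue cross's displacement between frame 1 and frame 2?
3.0

The blue cross moved from (3.2, 1.8) to (0.6, 3.3), a distance of √(2.6² + 1.5²) ≈ 3.0.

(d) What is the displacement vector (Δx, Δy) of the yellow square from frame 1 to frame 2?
(1.3, -3.4)

The yellow square was at (5.6, 8.9) in frame 1 and (6.9, 5.5) in frame 2.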